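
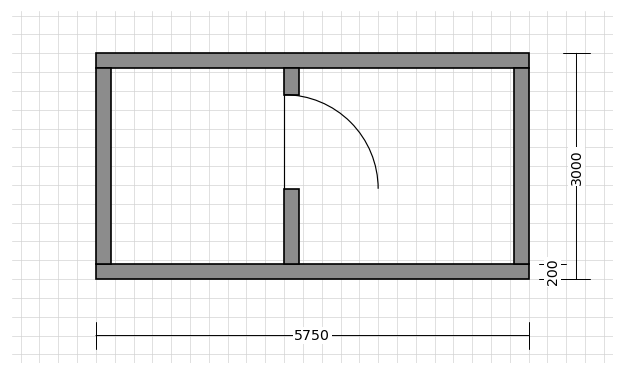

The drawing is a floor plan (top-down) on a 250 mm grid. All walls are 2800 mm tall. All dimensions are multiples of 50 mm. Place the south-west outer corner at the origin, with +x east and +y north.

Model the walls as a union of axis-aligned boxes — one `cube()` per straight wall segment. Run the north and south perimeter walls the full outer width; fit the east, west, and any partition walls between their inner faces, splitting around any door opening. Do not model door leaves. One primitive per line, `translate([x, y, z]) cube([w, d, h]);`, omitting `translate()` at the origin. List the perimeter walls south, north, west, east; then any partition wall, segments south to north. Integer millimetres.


cube([5750, 200, 2800]);
translate([0, 2800, 0]) cube([5750, 200, 2800]);
translate([0, 200, 0]) cube([200, 2600, 2800]);
translate([5550, 200, 0]) cube([200, 2600, 2800]);
translate([2500, 200, 0]) cube([200, 1000, 2800]);
translate([2500, 2450, 0]) cube([200, 350, 2800]);


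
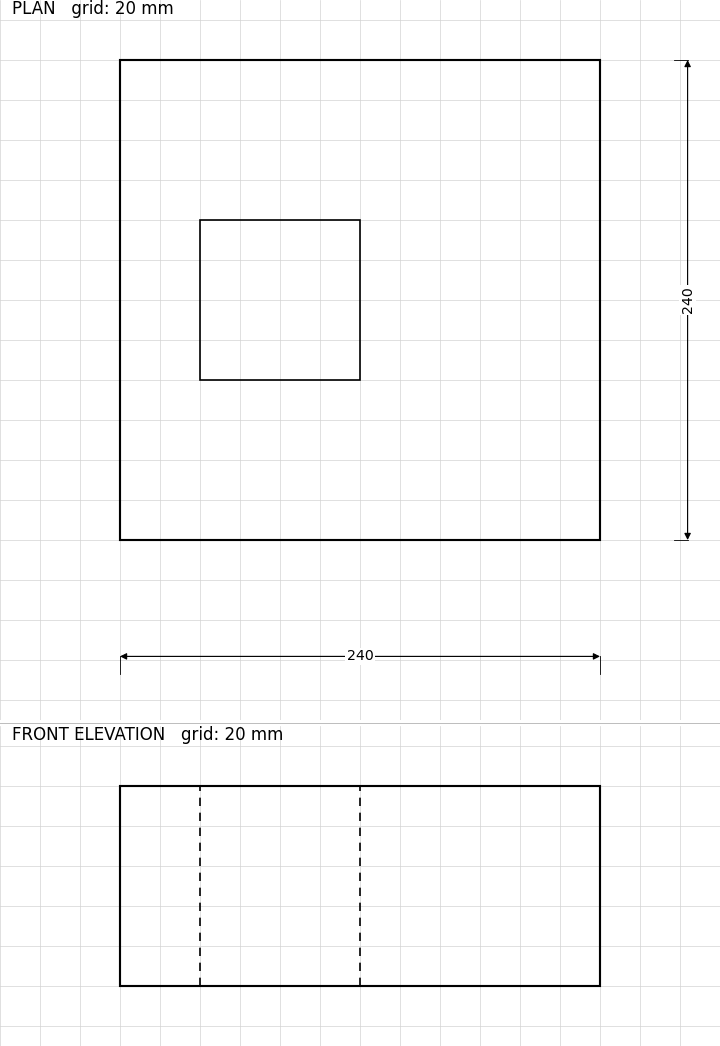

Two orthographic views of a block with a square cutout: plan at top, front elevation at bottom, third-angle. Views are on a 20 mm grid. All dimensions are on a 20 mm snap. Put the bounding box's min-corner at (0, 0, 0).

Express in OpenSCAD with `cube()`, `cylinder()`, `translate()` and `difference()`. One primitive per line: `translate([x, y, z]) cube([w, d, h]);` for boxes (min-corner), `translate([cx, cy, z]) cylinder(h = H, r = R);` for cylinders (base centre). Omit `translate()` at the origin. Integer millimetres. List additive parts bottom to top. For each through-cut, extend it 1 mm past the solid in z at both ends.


difference() {
  cube([240, 240, 100]);
  translate([40, 80, -1]) cube([80, 80, 102]);
}


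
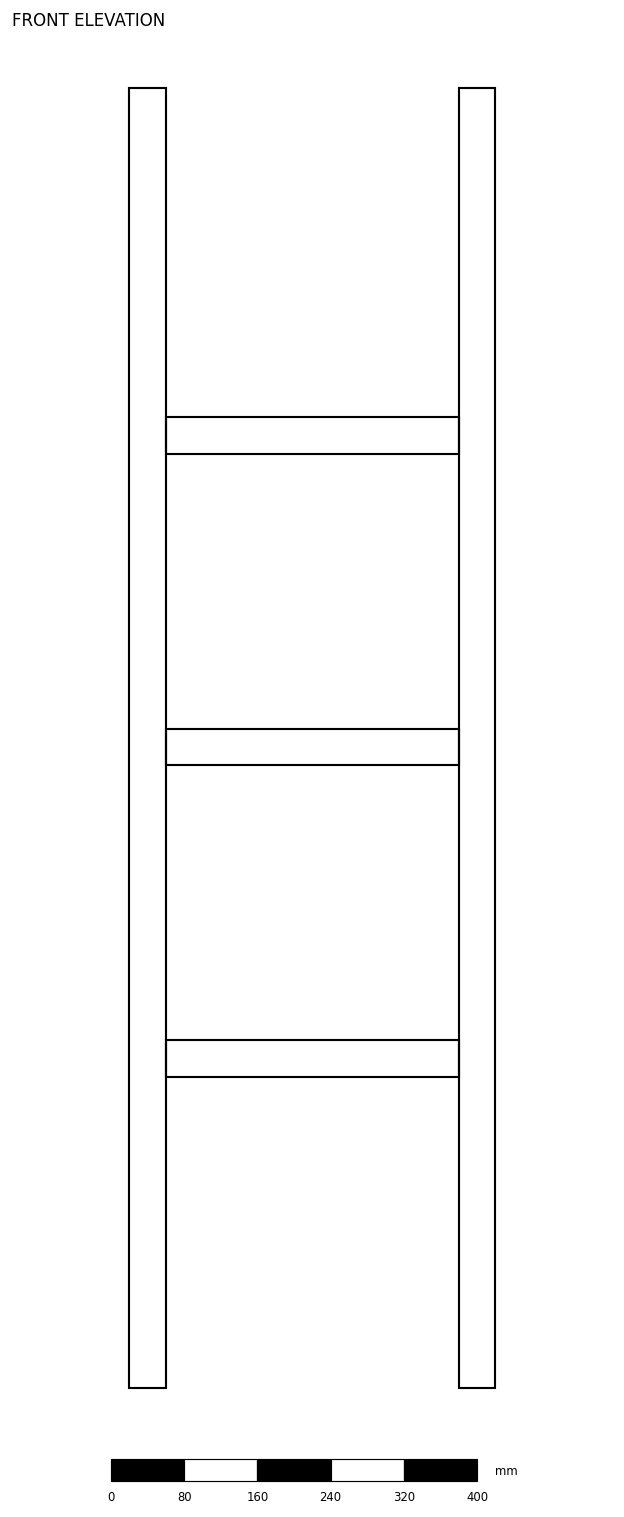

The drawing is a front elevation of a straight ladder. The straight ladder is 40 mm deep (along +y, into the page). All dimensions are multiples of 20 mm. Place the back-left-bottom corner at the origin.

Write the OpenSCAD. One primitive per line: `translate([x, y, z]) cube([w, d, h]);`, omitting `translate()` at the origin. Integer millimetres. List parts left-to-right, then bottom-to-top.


cube([40, 40, 1420]);
translate([40, 0, 340]) cube([320, 40, 40]);
translate([40, 0, 680]) cube([320, 40, 40]);
translate([40, 0, 1020]) cube([320, 40, 40]);
translate([360, 0, 0]) cube([40, 40, 1420]);


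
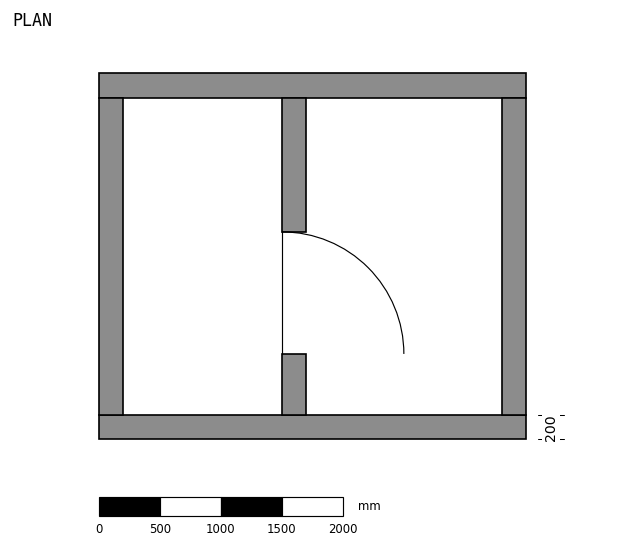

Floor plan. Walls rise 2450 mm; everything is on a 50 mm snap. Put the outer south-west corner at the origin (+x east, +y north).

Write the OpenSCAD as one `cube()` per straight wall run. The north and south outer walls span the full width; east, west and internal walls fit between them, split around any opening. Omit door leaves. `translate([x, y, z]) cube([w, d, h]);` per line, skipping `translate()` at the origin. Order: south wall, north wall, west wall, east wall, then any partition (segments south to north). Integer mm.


cube([3500, 200, 2450]);
translate([0, 2800, 0]) cube([3500, 200, 2450]);
translate([0, 200, 0]) cube([200, 2600, 2450]);
translate([3300, 200, 0]) cube([200, 2600, 2450]);
translate([1500, 200, 0]) cube([200, 500, 2450]);
translate([1500, 1700, 0]) cube([200, 1100, 2450]);


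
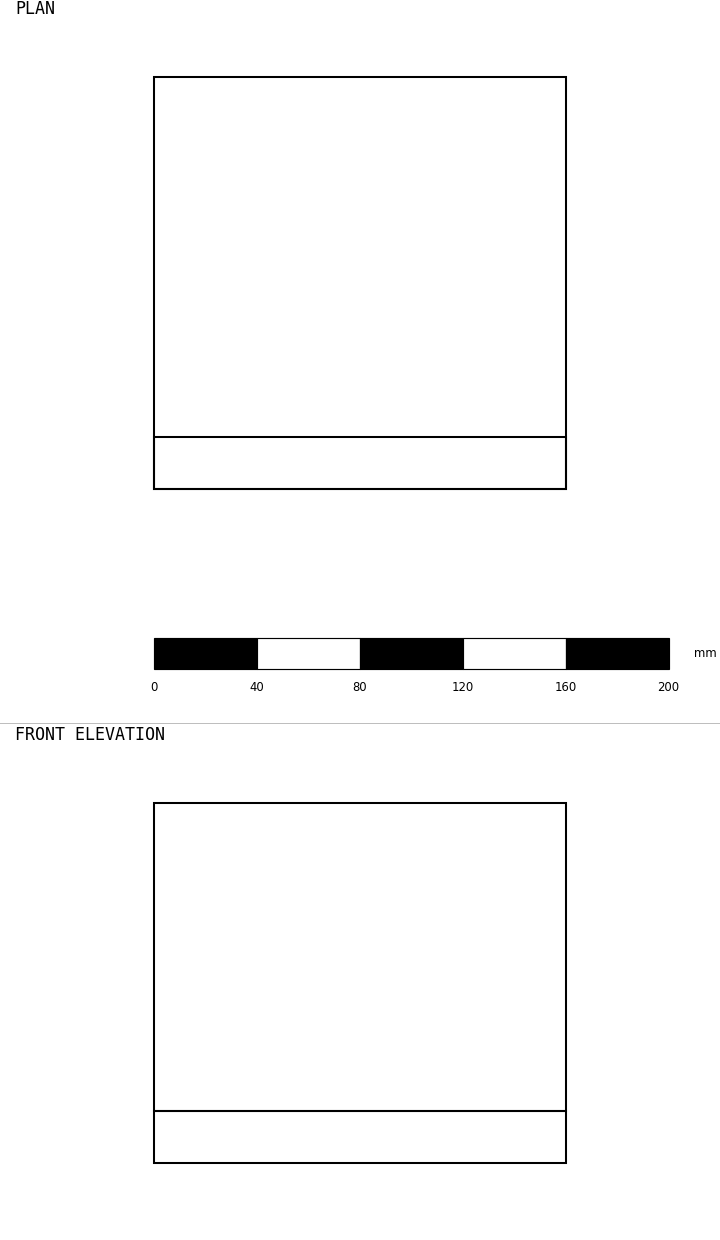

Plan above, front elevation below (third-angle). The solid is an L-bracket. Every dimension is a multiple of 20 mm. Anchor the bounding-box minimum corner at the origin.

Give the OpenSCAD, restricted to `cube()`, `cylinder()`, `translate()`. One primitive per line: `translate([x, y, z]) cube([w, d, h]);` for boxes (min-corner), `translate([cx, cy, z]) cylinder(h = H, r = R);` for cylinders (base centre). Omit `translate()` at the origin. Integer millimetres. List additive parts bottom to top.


cube([160, 160, 20]);
translate([0, 0, 20]) cube([160, 20, 120]);


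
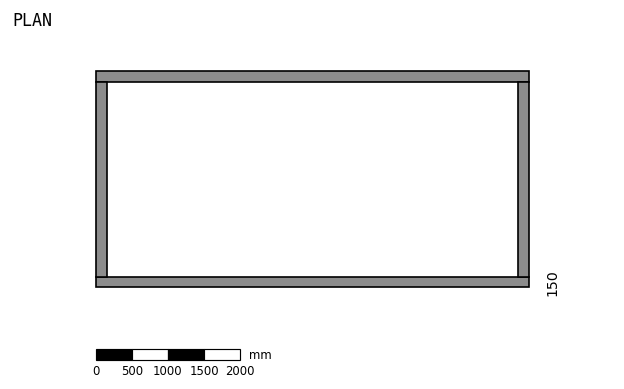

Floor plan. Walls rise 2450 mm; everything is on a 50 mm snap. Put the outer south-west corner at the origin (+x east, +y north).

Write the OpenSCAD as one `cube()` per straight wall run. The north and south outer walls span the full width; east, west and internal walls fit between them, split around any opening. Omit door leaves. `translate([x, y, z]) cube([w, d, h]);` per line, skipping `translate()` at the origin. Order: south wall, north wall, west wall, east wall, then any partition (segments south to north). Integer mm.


cube([6000, 150, 2450]);
translate([0, 2850, 0]) cube([6000, 150, 2450]);
translate([0, 150, 0]) cube([150, 2700, 2450]);
translate([5850, 150, 0]) cube([150, 2700, 2450]);


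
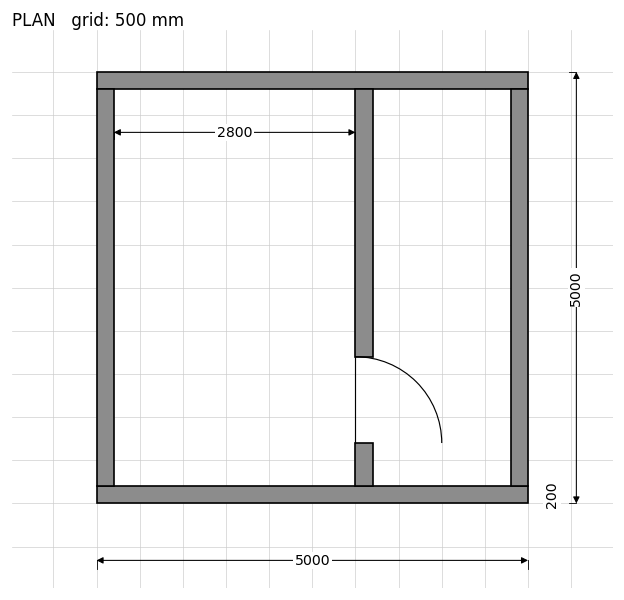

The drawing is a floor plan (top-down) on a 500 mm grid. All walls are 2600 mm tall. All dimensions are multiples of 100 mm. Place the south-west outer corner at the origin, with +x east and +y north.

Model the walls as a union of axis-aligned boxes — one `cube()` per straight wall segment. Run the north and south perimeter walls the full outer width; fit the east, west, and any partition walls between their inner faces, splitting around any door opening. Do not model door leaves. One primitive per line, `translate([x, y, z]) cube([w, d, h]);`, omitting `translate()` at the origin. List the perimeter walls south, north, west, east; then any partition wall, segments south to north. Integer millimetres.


cube([5000, 200, 2600]);
translate([0, 4800, 0]) cube([5000, 200, 2600]);
translate([0, 200, 0]) cube([200, 4600, 2600]);
translate([4800, 200, 0]) cube([200, 4600, 2600]);
translate([3000, 200, 0]) cube([200, 500, 2600]);
translate([3000, 1700, 0]) cube([200, 3100, 2600]);


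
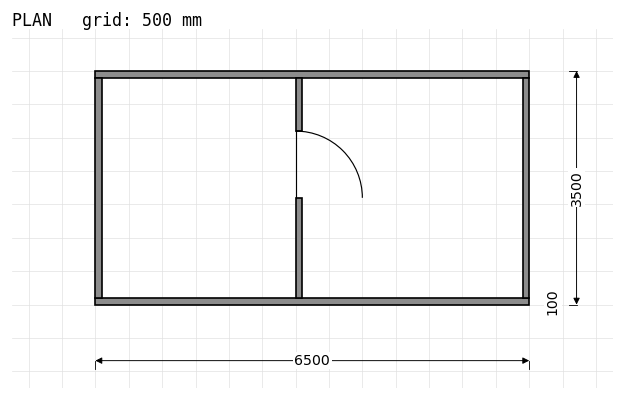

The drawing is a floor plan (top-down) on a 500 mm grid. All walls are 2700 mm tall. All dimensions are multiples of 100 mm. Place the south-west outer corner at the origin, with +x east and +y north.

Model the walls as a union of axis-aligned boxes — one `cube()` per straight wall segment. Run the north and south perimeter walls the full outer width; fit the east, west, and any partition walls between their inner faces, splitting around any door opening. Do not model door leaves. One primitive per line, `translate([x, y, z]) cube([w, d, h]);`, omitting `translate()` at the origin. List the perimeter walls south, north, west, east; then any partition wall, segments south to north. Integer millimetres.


cube([6500, 100, 2700]);
translate([0, 3400, 0]) cube([6500, 100, 2700]);
translate([0, 100, 0]) cube([100, 3300, 2700]);
translate([6400, 100, 0]) cube([100, 3300, 2700]);
translate([3000, 100, 0]) cube([100, 1500, 2700]);
translate([3000, 2600, 0]) cube([100, 800, 2700]);


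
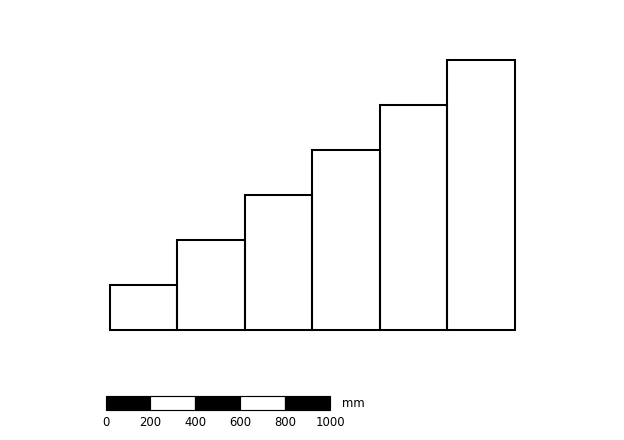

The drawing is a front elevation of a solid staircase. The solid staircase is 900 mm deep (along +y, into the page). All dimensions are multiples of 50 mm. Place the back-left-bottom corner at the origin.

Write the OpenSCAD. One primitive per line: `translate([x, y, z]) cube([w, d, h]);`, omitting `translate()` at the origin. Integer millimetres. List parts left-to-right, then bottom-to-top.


cube([300, 900, 200]);
translate([300, 0, 0]) cube([300, 900, 400]);
translate([600, 0, 0]) cube([300, 900, 600]);
translate([900, 0, 0]) cube([300, 900, 800]);
translate([1200, 0, 0]) cube([300, 900, 1000]);
translate([1500, 0, 0]) cube([300, 900, 1200]);


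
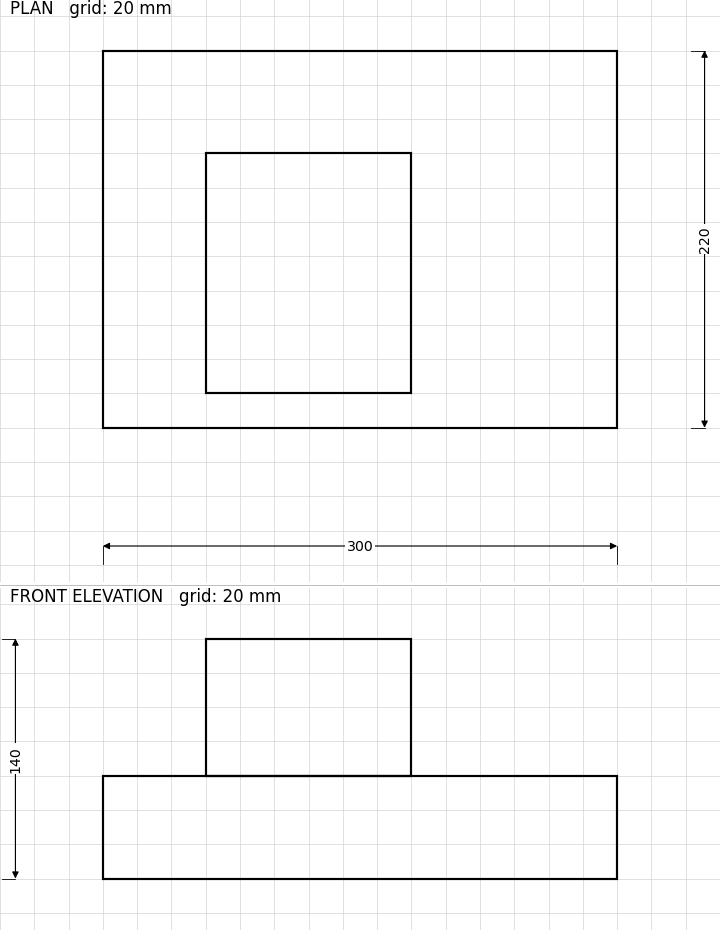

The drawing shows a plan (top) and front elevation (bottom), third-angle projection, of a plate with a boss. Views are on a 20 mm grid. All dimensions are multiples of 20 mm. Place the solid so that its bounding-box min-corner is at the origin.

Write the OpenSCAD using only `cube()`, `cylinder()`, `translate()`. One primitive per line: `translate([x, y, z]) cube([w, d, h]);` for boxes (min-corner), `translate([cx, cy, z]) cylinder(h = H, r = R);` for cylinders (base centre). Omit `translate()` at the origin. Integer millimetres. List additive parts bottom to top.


cube([300, 220, 60]);
translate([60, 20, 60]) cube([120, 140, 80]);


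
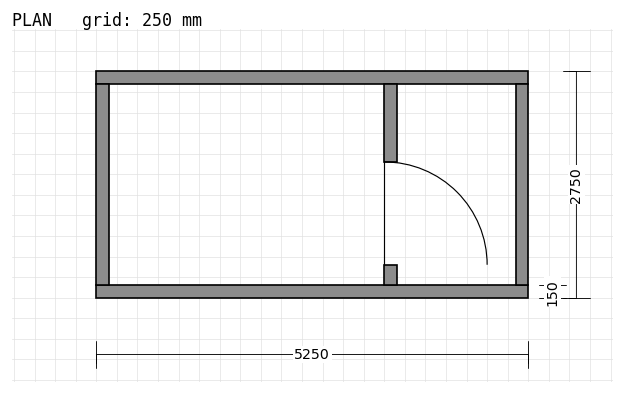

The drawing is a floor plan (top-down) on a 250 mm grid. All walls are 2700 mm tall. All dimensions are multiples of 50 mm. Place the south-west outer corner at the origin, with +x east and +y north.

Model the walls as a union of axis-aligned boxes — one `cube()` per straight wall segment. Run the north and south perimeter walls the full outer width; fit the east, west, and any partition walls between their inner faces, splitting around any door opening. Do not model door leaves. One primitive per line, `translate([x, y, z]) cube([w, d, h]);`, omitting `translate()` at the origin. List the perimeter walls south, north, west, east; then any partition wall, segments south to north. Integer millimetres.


cube([5250, 150, 2700]);
translate([0, 2600, 0]) cube([5250, 150, 2700]);
translate([0, 150, 0]) cube([150, 2450, 2700]);
translate([5100, 150, 0]) cube([150, 2450, 2700]);
translate([3500, 150, 0]) cube([150, 250, 2700]);
translate([3500, 1650, 0]) cube([150, 950, 2700]);


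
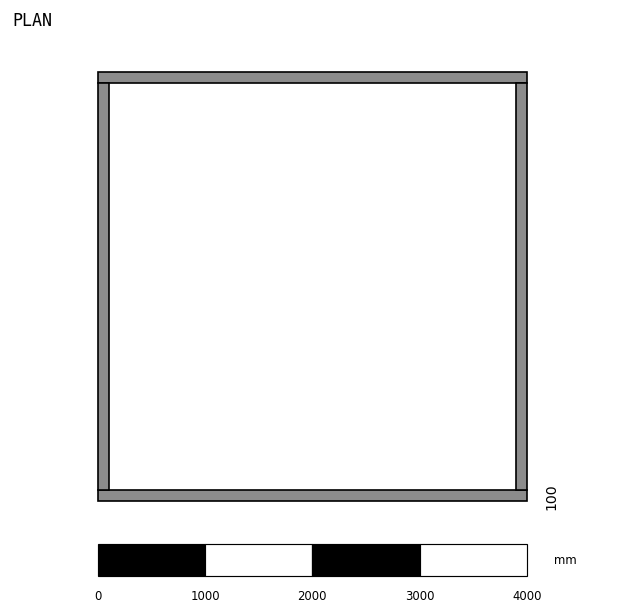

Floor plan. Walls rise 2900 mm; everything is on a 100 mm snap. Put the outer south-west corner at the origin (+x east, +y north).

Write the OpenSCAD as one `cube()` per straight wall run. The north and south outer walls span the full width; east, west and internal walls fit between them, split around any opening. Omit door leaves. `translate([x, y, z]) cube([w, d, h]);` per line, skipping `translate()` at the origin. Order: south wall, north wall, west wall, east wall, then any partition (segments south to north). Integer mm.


cube([4000, 100, 2900]);
translate([0, 3900, 0]) cube([4000, 100, 2900]);
translate([0, 100, 0]) cube([100, 3800, 2900]);
translate([3900, 100, 0]) cube([100, 3800, 2900]);


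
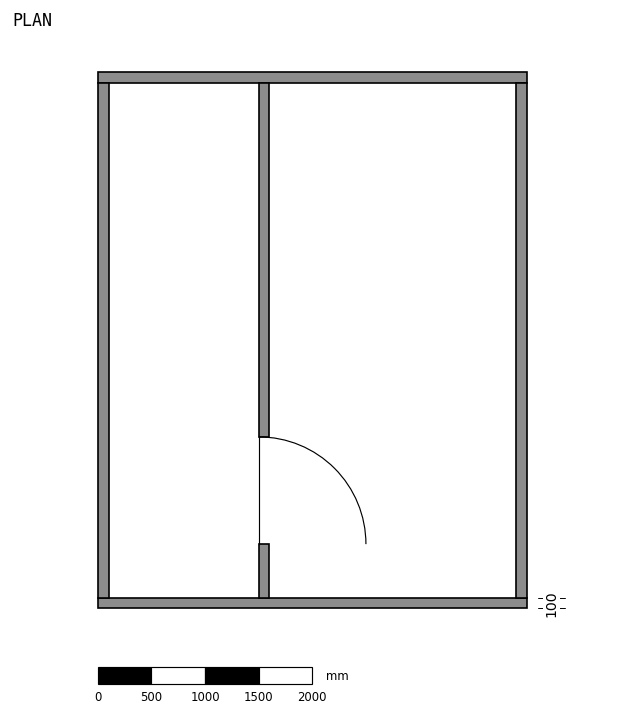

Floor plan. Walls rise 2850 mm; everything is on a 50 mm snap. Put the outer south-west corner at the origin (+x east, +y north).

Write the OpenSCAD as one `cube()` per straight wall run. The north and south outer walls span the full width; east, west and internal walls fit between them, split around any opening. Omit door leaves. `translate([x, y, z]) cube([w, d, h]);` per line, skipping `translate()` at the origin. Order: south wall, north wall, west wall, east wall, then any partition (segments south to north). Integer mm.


cube([4000, 100, 2850]);
translate([0, 4900, 0]) cube([4000, 100, 2850]);
translate([0, 100, 0]) cube([100, 4800, 2850]);
translate([3900, 100, 0]) cube([100, 4800, 2850]);
translate([1500, 100, 0]) cube([100, 500, 2850]);
translate([1500, 1600, 0]) cube([100, 3300, 2850]);


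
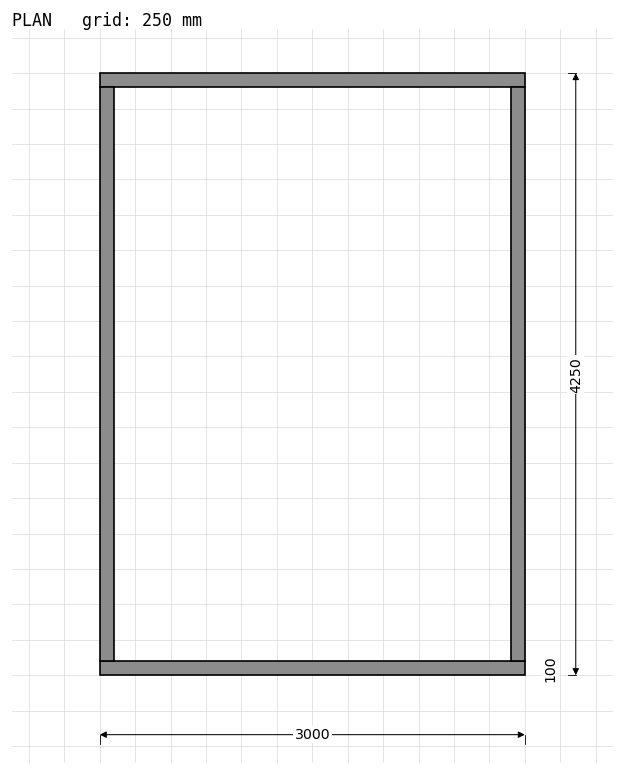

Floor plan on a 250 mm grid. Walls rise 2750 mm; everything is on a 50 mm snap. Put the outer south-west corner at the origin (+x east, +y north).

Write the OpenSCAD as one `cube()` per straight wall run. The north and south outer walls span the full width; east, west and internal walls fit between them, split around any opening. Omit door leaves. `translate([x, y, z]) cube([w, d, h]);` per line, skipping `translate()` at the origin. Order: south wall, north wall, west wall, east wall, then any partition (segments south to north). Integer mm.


cube([3000, 100, 2750]);
translate([0, 4150, 0]) cube([3000, 100, 2750]);
translate([0, 100, 0]) cube([100, 4050, 2750]);
translate([2900, 100, 0]) cube([100, 4050, 2750]);


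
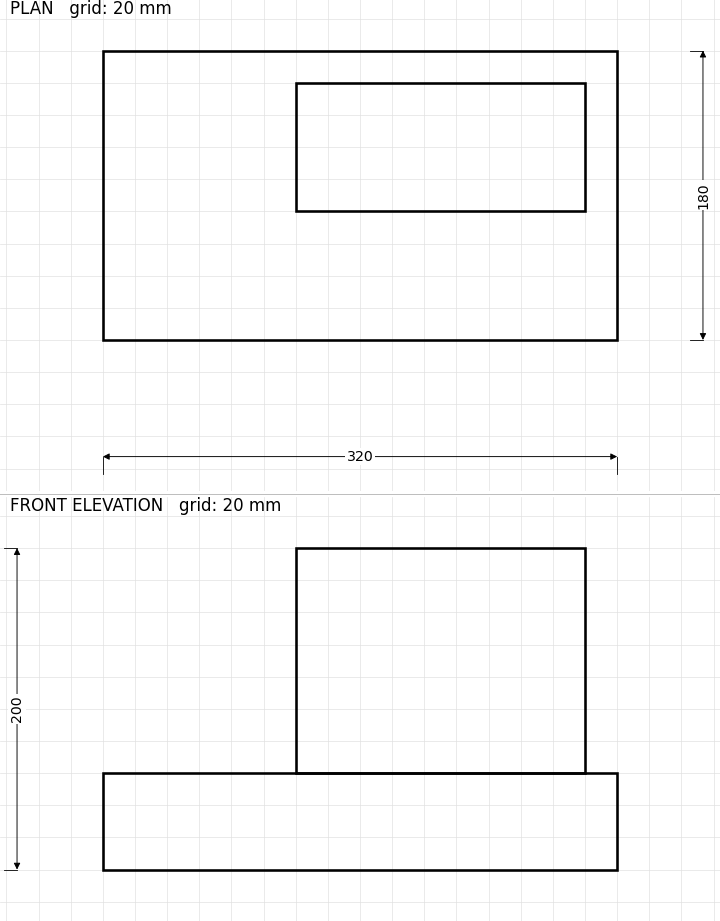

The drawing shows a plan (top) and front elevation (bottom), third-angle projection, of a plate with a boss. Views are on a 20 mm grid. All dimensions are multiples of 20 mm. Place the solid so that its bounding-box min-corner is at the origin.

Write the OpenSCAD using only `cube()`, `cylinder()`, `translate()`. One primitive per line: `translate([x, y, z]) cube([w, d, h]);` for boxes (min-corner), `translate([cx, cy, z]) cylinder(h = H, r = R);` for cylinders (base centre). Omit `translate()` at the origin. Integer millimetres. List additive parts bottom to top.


cube([320, 180, 60]);
translate([120, 80, 60]) cube([180, 80, 140]);


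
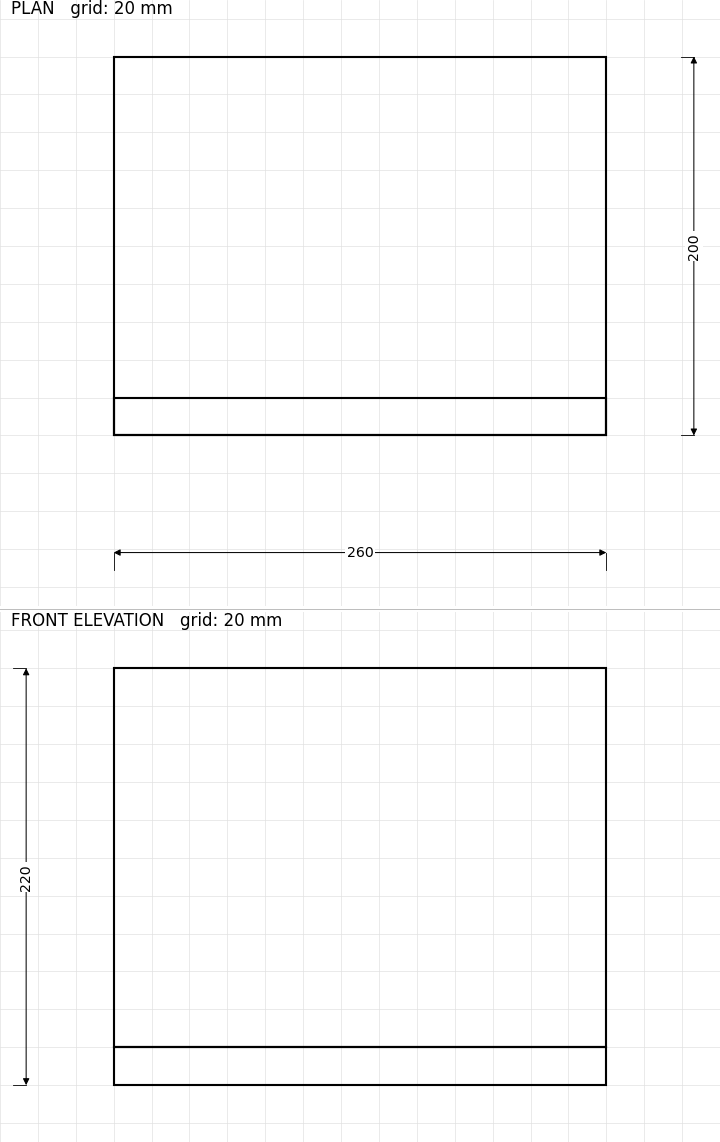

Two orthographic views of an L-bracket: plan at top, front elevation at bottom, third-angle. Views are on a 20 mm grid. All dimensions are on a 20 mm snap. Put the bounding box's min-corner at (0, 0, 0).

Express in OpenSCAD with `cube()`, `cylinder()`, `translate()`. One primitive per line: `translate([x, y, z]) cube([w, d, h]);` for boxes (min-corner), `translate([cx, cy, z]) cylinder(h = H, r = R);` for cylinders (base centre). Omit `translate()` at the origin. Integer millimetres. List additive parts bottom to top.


cube([260, 200, 20]);
translate([0, 0, 20]) cube([260, 20, 200]);


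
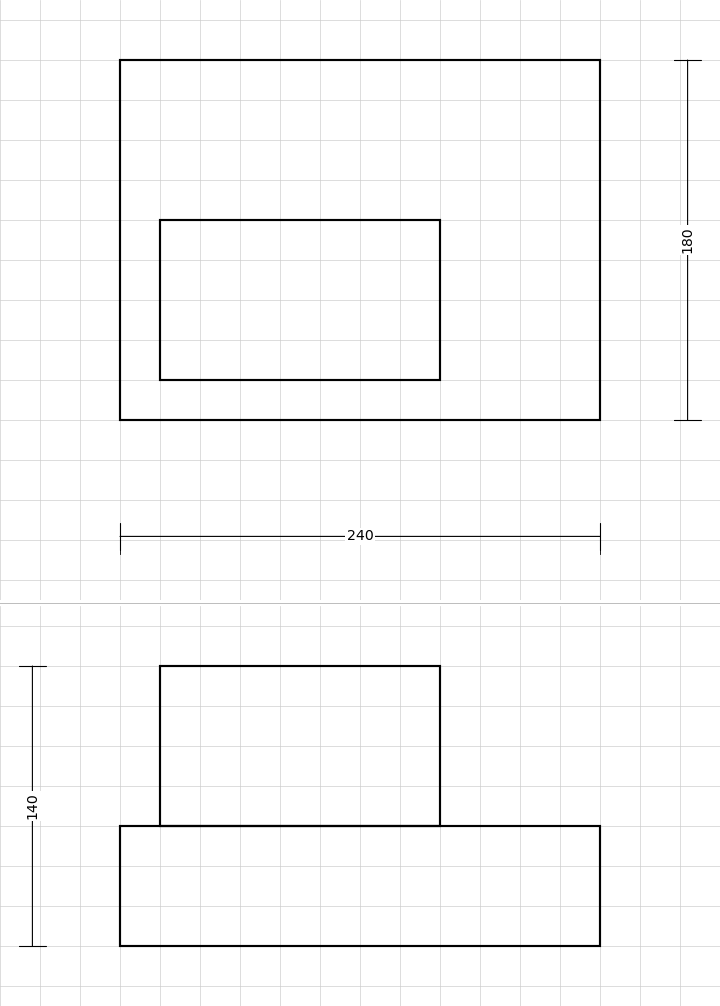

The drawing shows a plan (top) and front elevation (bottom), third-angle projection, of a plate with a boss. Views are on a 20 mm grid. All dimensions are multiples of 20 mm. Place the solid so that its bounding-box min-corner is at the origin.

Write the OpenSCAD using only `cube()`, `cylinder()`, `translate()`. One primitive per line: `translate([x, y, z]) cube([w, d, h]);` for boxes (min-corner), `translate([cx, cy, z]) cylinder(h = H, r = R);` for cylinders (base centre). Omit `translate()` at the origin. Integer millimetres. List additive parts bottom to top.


cube([240, 180, 60]);
translate([20, 20, 60]) cube([140, 80, 80]);


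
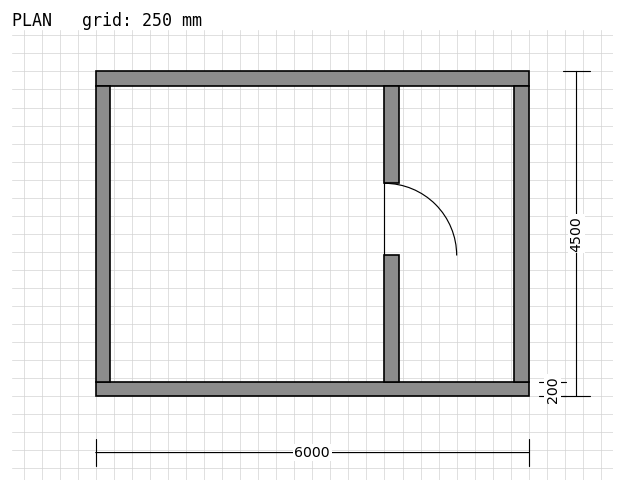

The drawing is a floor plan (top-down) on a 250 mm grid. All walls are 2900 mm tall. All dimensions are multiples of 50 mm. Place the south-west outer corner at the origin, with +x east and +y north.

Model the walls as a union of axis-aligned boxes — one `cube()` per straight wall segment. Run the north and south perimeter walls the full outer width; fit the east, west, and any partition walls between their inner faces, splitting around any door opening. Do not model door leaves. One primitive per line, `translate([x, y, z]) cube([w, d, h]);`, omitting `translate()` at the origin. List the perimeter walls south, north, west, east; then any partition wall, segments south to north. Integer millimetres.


cube([6000, 200, 2900]);
translate([0, 4300, 0]) cube([6000, 200, 2900]);
translate([0, 200, 0]) cube([200, 4100, 2900]);
translate([5800, 200, 0]) cube([200, 4100, 2900]);
translate([4000, 200, 0]) cube([200, 1750, 2900]);
translate([4000, 2950, 0]) cube([200, 1350, 2900]);


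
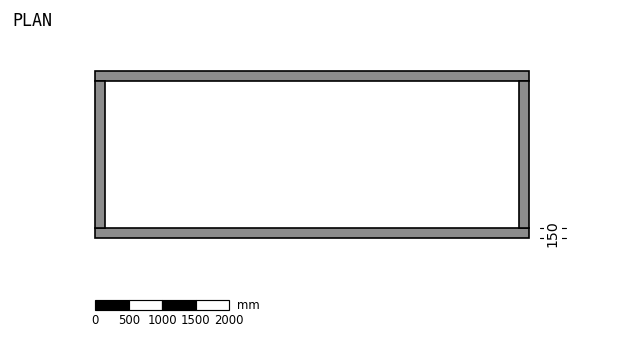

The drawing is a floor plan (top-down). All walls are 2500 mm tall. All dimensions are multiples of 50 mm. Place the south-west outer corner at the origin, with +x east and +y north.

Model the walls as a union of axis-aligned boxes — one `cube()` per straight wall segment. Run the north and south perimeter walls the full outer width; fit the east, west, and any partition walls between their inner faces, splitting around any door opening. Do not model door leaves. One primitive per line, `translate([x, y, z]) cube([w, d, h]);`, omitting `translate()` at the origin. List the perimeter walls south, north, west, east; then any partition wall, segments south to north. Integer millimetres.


cube([6500, 150, 2500]);
translate([0, 2350, 0]) cube([6500, 150, 2500]);
translate([0, 150, 0]) cube([150, 2200, 2500]);
translate([6350, 150, 0]) cube([150, 2200, 2500]);


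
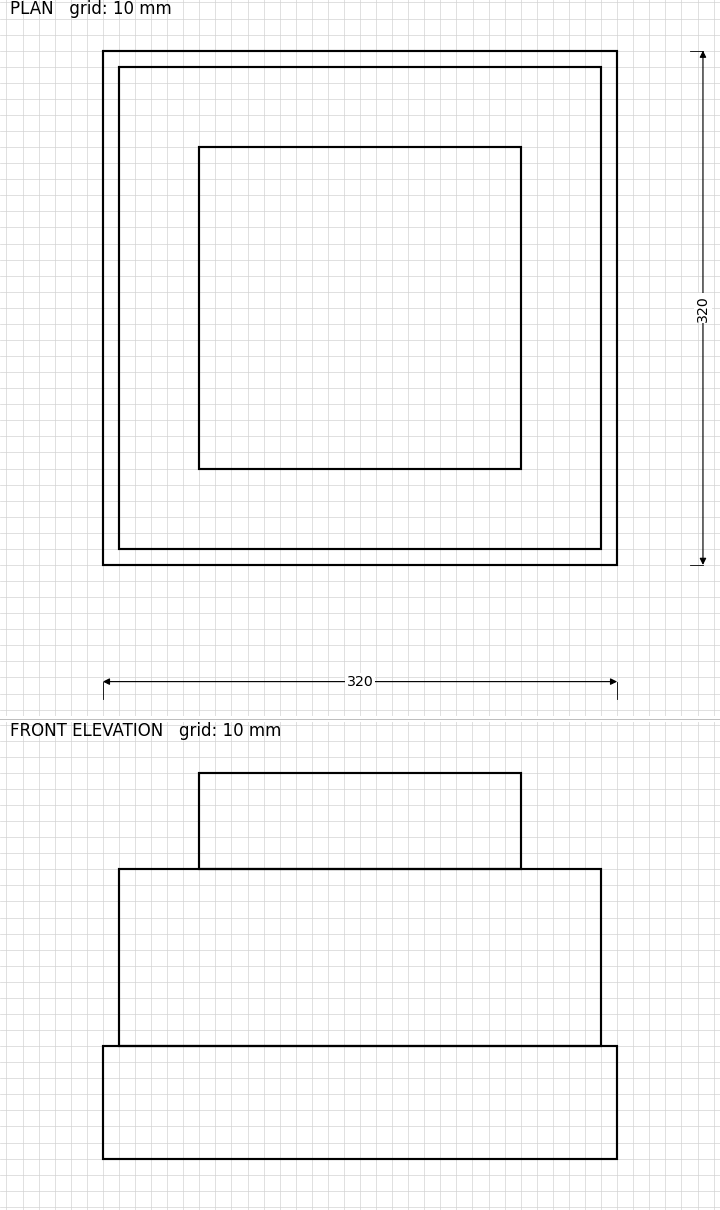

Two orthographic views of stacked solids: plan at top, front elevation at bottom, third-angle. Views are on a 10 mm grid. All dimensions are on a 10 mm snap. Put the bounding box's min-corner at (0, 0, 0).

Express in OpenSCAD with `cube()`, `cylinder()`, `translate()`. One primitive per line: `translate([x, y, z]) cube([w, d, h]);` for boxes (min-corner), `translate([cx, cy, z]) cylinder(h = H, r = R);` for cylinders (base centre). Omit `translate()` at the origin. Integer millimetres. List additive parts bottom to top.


cube([320, 320, 70]);
translate([10, 10, 70]) cube([300, 300, 110]);
translate([60, 60, 180]) cube([200, 200, 60]);


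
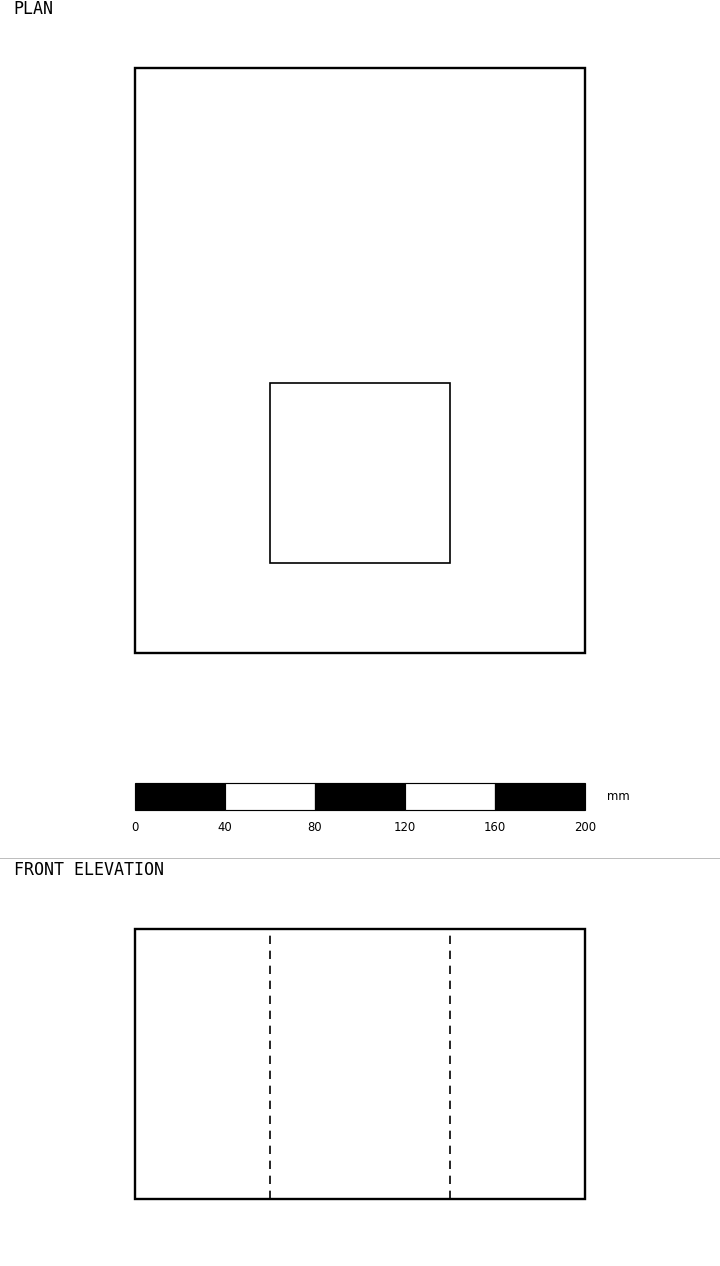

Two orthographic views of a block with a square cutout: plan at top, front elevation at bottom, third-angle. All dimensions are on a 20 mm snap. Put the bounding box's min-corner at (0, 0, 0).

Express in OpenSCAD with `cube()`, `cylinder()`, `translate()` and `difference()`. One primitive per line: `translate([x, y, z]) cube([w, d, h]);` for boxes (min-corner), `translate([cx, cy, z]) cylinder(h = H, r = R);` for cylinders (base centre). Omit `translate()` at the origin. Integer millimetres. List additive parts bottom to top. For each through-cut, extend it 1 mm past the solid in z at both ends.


difference() {
  cube([200, 260, 120]);
  translate([60, 40, -1]) cube([80, 80, 122]);
}


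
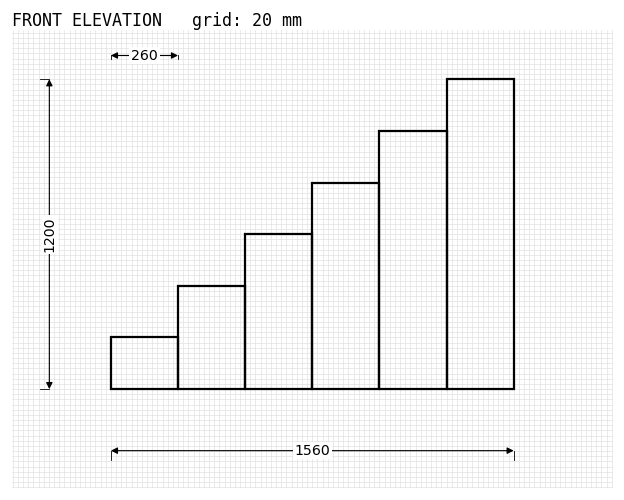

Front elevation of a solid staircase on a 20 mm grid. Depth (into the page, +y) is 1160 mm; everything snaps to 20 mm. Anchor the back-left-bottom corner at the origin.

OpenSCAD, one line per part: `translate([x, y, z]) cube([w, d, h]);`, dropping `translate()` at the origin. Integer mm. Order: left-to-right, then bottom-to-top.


cube([260, 1160, 200]);
translate([260, 0, 0]) cube([260, 1160, 400]);
translate([520, 0, 0]) cube([260, 1160, 600]);
translate([780, 0, 0]) cube([260, 1160, 800]);
translate([1040, 0, 0]) cube([260, 1160, 1000]);
translate([1300, 0, 0]) cube([260, 1160, 1200]);


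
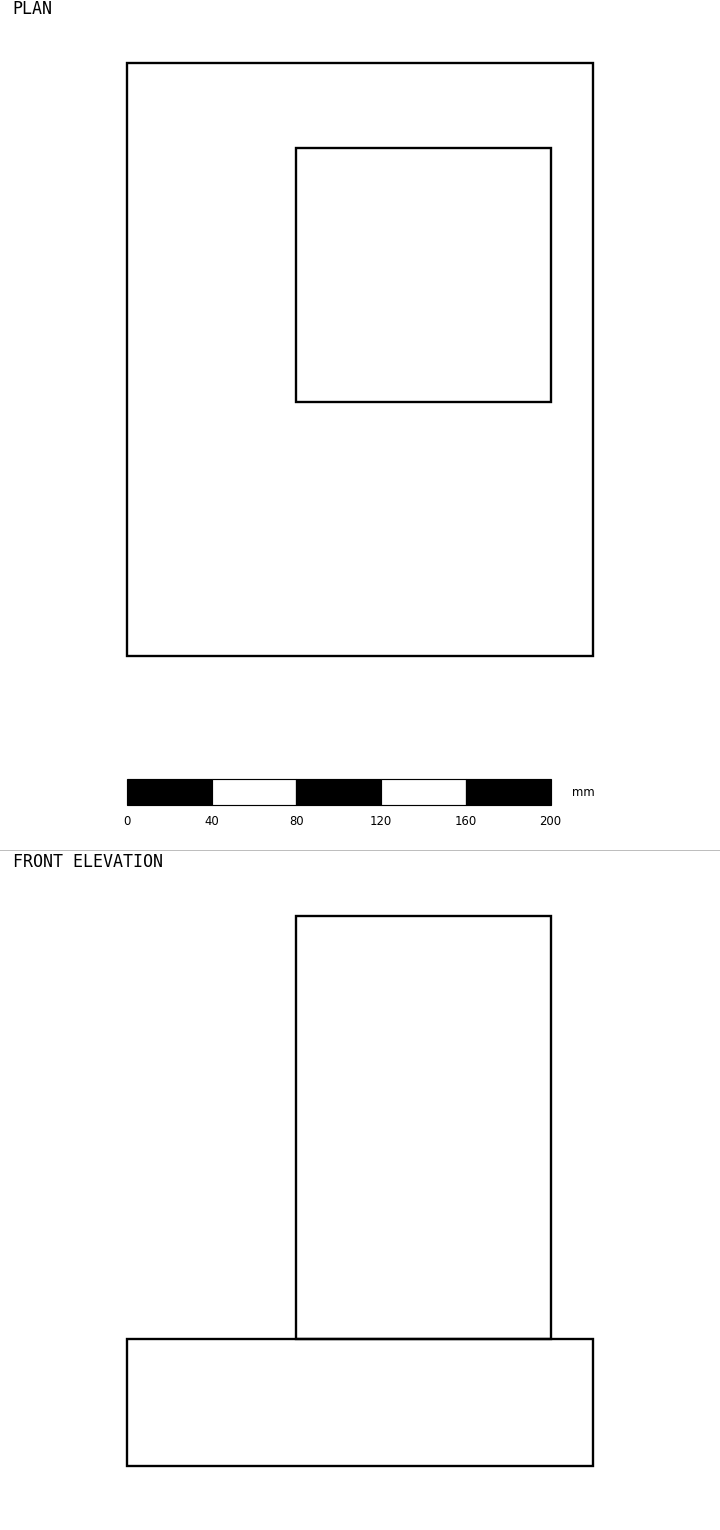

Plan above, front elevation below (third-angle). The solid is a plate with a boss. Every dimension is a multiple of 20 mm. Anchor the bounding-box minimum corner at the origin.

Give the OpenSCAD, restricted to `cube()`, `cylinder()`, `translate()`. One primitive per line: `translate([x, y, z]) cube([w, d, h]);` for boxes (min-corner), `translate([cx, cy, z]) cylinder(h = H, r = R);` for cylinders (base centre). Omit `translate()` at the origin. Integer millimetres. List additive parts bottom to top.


cube([220, 280, 60]);
translate([80, 120, 60]) cube([120, 120, 200]);


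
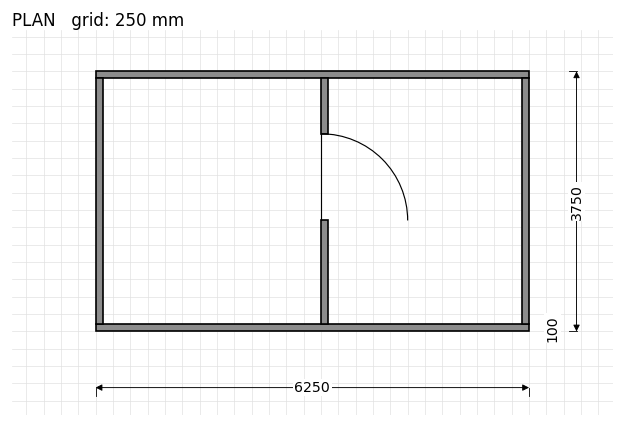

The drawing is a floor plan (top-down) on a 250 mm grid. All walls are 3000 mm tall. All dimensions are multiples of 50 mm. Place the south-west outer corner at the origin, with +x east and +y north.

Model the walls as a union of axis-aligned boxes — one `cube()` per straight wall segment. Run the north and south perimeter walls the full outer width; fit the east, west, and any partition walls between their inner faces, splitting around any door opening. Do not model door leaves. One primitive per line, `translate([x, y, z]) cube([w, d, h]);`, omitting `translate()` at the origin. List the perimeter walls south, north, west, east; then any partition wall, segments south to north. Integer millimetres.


cube([6250, 100, 3000]);
translate([0, 3650, 0]) cube([6250, 100, 3000]);
translate([0, 100, 0]) cube([100, 3550, 3000]);
translate([6150, 100, 0]) cube([100, 3550, 3000]);
translate([3250, 100, 0]) cube([100, 1500, 3000]);
translate([3250, 2850, 0]) cube([100, 800, 3000]);


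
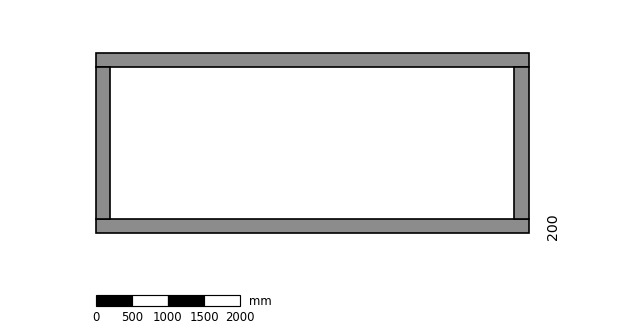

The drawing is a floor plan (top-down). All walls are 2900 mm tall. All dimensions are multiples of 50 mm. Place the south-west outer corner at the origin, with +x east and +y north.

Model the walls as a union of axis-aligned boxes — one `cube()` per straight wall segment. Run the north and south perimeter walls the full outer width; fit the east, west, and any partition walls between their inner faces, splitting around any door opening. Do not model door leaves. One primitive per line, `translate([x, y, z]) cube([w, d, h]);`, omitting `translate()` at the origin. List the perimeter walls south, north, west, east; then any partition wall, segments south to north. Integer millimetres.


cube([6000, 200, 2900]);
translate([0, 2300, 0]) cube([6000, 200, 2900]);
translate([0, 200, 0]) cube([200, 2100, 2900]);
translate([5800, 200, 0]) cube([200, 2100, 2900]);


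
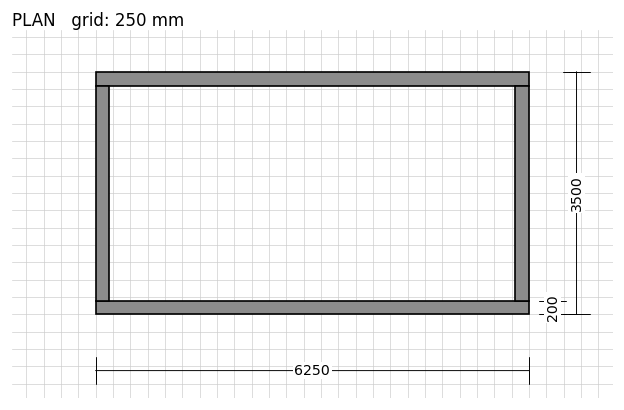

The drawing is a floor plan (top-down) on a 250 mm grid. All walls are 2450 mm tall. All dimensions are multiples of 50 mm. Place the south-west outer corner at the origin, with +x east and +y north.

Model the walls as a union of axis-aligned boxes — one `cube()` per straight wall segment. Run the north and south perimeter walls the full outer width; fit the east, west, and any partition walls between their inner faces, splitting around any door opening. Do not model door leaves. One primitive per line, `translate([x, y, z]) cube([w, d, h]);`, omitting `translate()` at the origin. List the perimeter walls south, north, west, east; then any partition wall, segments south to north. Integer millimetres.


cube([6250, 200, 2450]);
translate([0, 3300, 0]) cube([6250, 200, 2450]);
translate([0, 200, 0]) cube([200, 3100, 2450]);
translate([6050, 200, 0]) cube([200, 3100, 2450]);


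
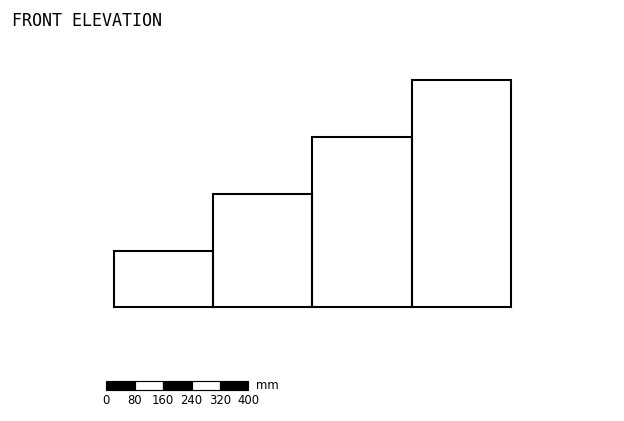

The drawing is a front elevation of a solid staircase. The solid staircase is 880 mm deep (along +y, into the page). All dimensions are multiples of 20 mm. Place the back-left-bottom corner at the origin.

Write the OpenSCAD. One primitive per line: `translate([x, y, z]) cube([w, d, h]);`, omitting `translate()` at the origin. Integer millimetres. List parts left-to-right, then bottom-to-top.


cube([280, 880, 160]);
translate([280, 0, 0]) cube([280, 880, 320]);
translate([560, 0, 0]) cube([280, 880, 480]);
translate([840, 0, 0]) cube([280, 880, 640]);


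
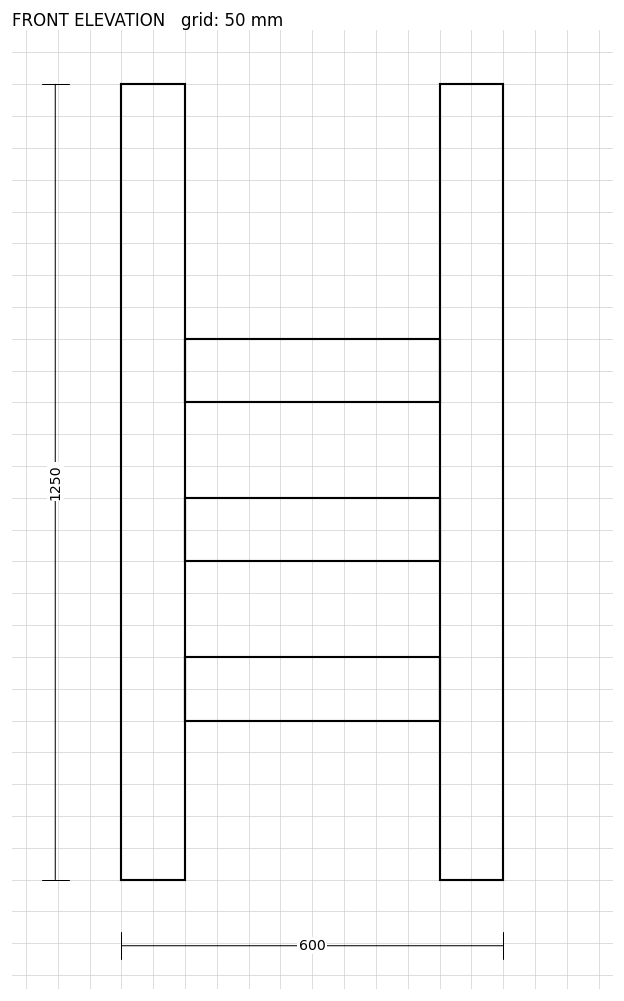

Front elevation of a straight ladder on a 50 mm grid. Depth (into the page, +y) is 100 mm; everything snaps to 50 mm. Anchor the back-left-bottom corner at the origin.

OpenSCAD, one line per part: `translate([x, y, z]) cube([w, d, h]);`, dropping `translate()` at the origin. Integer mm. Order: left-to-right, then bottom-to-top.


cube([100, 100, 1250]);
translate([100, 0, 250]) cube([400, 100, 100]);
translate([100, 0, 500]) cube([400, 100, 100]);
translate([100, 0, 750]) cube([400, 100, 100]);
translate([500, 0, 0]) cube([100, 100, 1250]);


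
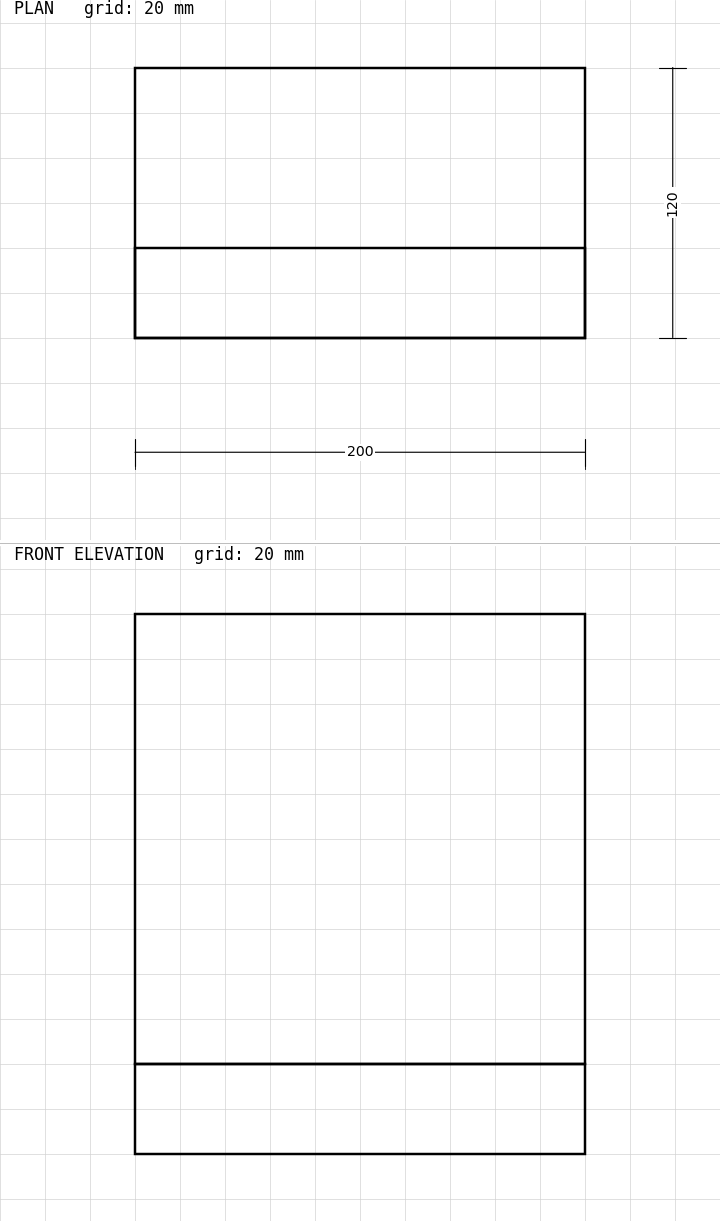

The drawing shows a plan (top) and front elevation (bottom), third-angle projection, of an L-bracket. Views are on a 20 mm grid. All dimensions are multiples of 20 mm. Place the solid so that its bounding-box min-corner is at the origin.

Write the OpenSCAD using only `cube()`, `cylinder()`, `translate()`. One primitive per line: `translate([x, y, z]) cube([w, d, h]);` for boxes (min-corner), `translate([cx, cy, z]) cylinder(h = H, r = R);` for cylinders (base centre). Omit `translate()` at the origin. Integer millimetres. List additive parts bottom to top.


cube([200, 120, 40]);
translate([0, 0, 40]) cube([200, 40, 200]);


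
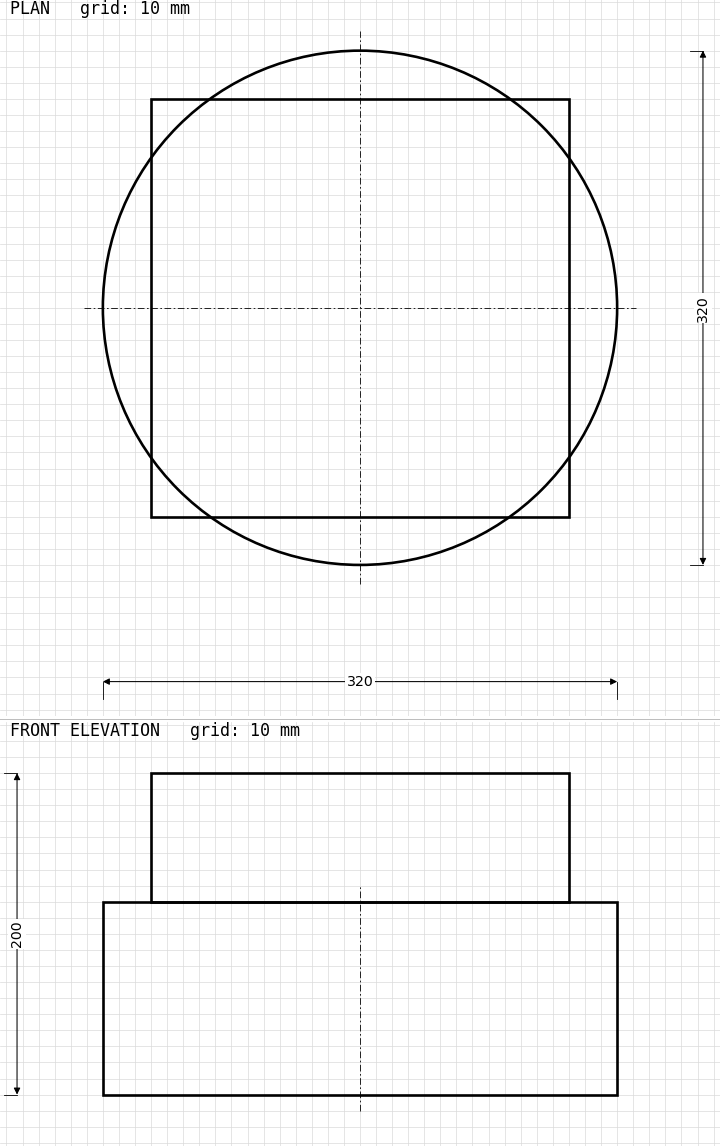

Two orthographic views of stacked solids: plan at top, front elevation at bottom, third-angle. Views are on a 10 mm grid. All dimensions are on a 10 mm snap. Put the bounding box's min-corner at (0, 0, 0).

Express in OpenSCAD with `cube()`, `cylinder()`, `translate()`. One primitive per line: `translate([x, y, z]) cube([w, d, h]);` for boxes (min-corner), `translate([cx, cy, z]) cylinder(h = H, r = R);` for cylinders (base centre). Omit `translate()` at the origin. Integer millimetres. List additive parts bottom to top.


translate([160, 160, 0]) cylinder(h = 120, r = 160);
translate([30, 30, 120]) cube([260, 260, 80]);


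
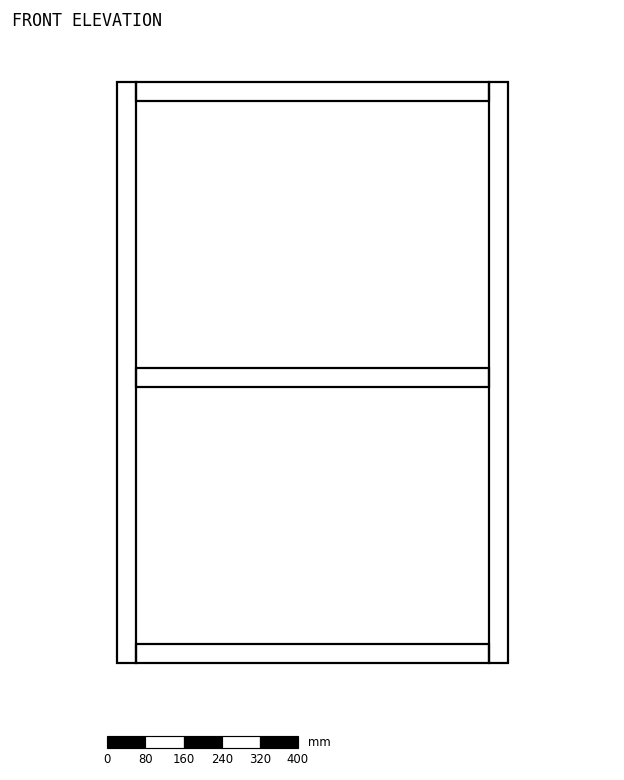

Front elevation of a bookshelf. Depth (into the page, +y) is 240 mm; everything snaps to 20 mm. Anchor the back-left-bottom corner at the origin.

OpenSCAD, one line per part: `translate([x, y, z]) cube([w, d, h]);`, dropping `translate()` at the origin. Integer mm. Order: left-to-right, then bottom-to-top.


cube([40, 240, 1220]);
translate([40, 0, 0]) cube([740, 240, 40]);
translate([40, 0, 580]) cube([740, 240, 40]);
translate([40, 0, 1180]) cube([740, 240, 40]);
translate([780, 0, 0]) cube([40, 240, 1220]);


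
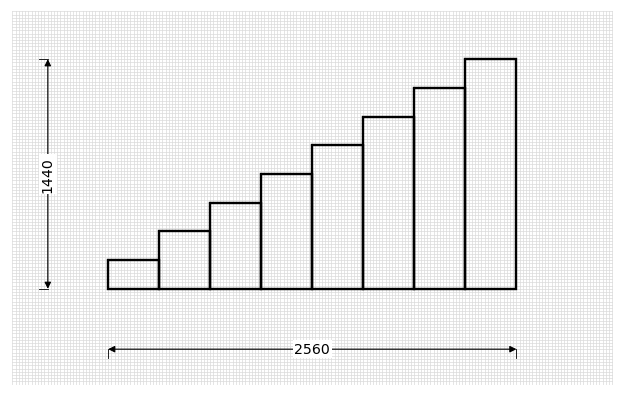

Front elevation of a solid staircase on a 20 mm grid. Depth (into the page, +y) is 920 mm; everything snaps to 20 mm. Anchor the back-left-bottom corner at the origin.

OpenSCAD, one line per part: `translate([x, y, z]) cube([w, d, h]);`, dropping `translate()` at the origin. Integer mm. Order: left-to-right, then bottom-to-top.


cube([320, 920, 180]);
translate([320, 0, 0]) cube([320, 920, 360]);
translate([640, 0, 0]) cube([320, 920, 540]);
translate([960, 0, 0]) cube([320, 920, 720]);
translate([1280, 0, 0]) cube([320, 920, 900]);
translate([1600, 0, 0]) cube([320, 920, 1080]);
translate([1920, 0, 0]) cube([320, 920, 1260]);
translate([2240, 0, 0]) cube([320, 920, 1440]);


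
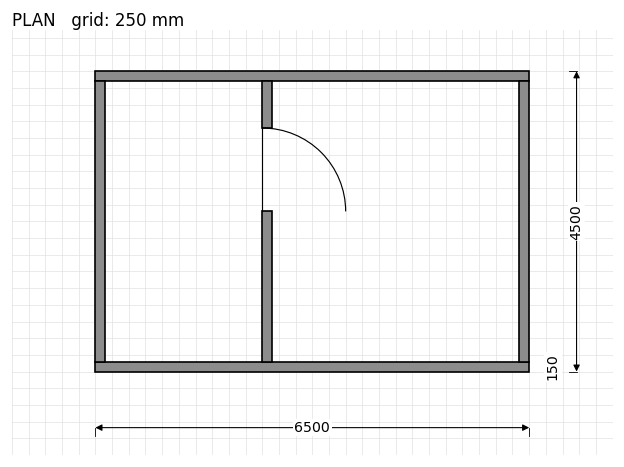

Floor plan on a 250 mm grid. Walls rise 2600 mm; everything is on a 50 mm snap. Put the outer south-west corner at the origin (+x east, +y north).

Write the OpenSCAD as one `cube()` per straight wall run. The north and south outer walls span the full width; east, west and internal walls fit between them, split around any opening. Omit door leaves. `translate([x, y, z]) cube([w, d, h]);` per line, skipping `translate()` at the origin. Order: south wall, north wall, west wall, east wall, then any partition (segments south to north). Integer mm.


cube([6500, 150, 2600]);
translate([0, 4350, 0]) cube([6500, 150, 2600]);
translate([0, 150, 0]) cube([150, 4200, 2600]);
translate([6350, 150, 0]) cube([150, 4200, 2600]);
translate([2500, 150, 0]) cube([150, 2250, 2600]);
translate([2500, 3650, 0]) cube([150, 700, 2600]);


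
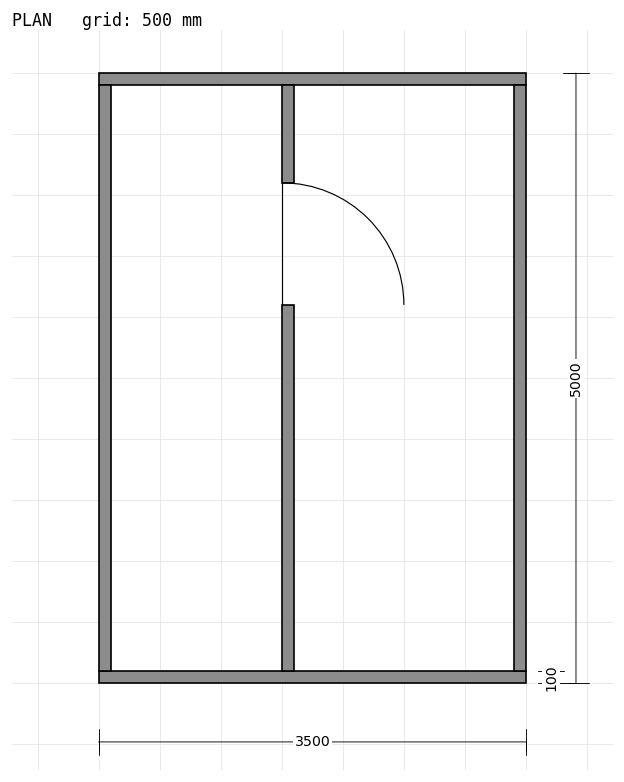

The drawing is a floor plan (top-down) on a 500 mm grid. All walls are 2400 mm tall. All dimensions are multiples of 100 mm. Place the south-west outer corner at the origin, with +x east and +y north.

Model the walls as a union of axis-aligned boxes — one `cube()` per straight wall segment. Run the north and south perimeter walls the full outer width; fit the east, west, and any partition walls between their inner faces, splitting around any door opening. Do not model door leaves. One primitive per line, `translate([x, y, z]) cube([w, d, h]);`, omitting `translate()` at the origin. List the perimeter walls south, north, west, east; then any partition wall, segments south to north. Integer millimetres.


cube([3500, 100, 2400]);
translate([0, 4900, 0]) cube([3500, 100, 2400]);
translate([0, 100, 0]) cube([100, 4800, 2400]);
translate([3400, 100, 0]) cube([100, 4800, 2400]);
translate([1500, 100, 0]) cube([100, 3000, 2400]);
translate([1500, 4100, 0]) cube([100, 800, 2400]);


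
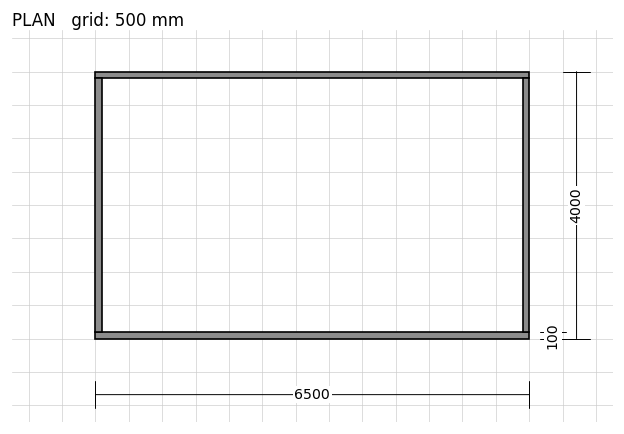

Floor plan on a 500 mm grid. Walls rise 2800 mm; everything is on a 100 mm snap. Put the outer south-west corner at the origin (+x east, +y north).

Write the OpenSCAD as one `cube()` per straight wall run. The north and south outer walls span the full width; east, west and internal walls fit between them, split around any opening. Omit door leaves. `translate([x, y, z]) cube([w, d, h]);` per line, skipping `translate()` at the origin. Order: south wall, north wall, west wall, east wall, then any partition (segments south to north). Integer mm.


cube([6500, 100, 2800]);
translate([0, 3900, 0]) cube([6500, 100, 2800]);
translate([0, 100, 0]) cube([100, 3800, 2800]);
translate([6400, 100, 0]) cube([100, 3800, 2800]);


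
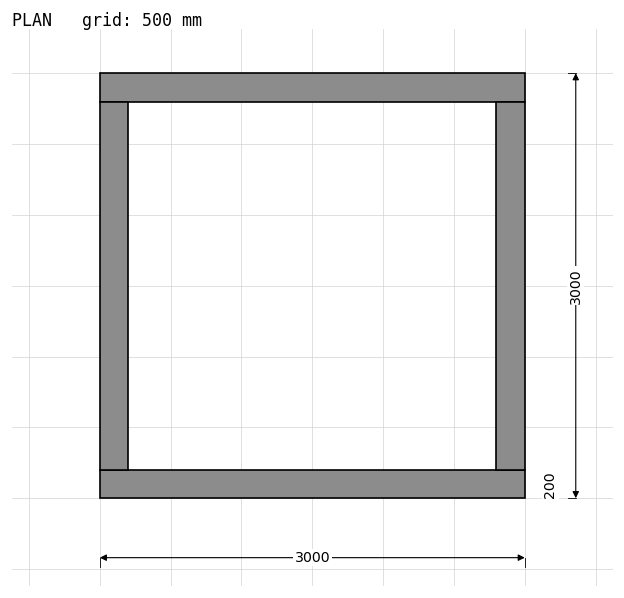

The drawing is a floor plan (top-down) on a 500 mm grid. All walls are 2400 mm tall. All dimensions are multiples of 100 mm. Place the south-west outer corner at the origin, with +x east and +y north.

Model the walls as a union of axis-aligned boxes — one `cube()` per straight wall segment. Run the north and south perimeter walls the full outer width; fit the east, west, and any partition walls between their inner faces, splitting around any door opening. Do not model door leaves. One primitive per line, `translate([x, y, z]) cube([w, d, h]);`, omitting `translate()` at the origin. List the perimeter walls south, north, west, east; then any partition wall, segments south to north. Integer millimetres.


cube([3000, 200, 2400]);
translate([0, 2800, 0]) cube([3000, 200, 2400]);
translate([0, 200, 0]) cube([200, 2600, 2400]);
translate([2800, 200, 0]) cube([200, 2600, 2400]);


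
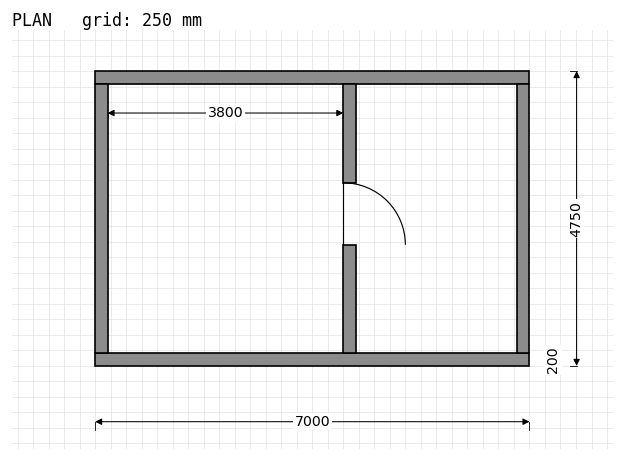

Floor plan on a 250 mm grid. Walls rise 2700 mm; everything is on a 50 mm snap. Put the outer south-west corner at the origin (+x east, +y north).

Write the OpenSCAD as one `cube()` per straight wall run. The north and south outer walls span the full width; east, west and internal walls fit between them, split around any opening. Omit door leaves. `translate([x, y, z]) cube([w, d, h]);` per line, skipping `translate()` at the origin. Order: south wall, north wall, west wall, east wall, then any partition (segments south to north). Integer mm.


cube([7000, 200, 2700]);
translate([0, 4550, 0]) cube([7000, 200, 2700]);
translate([0, 200, 0]) cube([200, 4350, 2700]);
translate([6800, 200, 0]) cube([200, 4350, 2700]);
translate([4000, 200, 0]) cube([200, 1750, 2700]);
translate([4000, 2950, 0]) cube([200, 1600, 2700]);


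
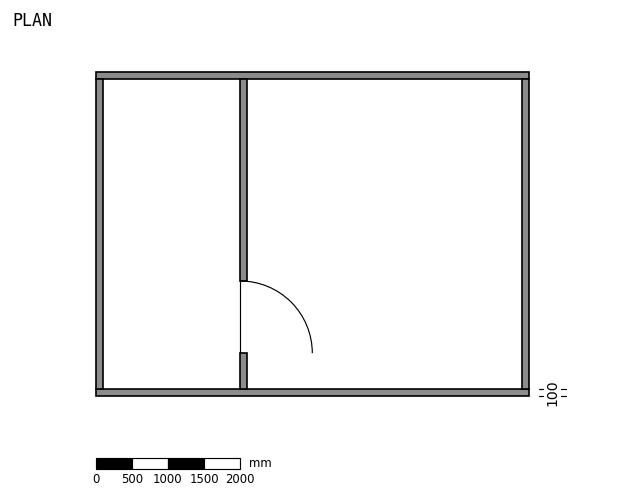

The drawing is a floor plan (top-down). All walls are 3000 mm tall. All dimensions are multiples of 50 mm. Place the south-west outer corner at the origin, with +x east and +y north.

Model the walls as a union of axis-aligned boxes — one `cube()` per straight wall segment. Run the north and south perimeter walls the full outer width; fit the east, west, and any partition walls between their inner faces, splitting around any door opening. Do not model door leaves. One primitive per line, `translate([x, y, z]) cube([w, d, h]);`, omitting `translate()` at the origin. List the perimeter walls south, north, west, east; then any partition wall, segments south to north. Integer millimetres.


cube([6000, 100, 3000]);
translate([0, 4400, 0]) cube([6000, 100, 3000]);
translate([0, 100, 0]) cube([100, 4300, 3000]);
translate([5900, 100, 0]) cube([100, 4300, 3000]);
translate([2000, 100, 0]) cube([100, 500, 3000]);
translate([2000, 1600, 0]) cube([100, 2800, 3000]);


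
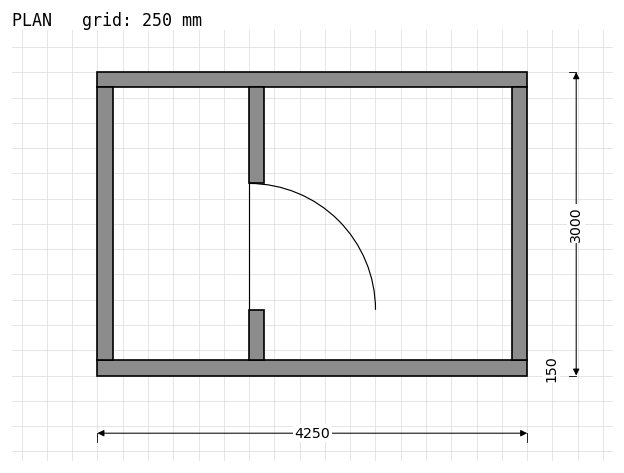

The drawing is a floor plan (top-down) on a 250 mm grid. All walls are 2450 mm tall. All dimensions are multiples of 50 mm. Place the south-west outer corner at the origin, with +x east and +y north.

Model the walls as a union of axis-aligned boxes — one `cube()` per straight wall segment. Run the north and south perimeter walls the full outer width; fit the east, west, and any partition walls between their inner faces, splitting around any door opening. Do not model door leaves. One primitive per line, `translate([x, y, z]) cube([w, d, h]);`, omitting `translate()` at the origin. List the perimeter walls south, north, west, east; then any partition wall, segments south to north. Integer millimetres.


cube([4250, 150, 2450]);
translate([0, 2850, 0]) cube([4250, 150, 2450]);
translate([0, 150, 0]) cube([150, 2700, 2450]);
translate([4100, 150, 0]) cube([150, 2700, 2450]);
translate([1500, 150, 0]) cube([150, 500, 2450]);
translate([1500, 1900, 0]) cube([150, 950, 2450]);


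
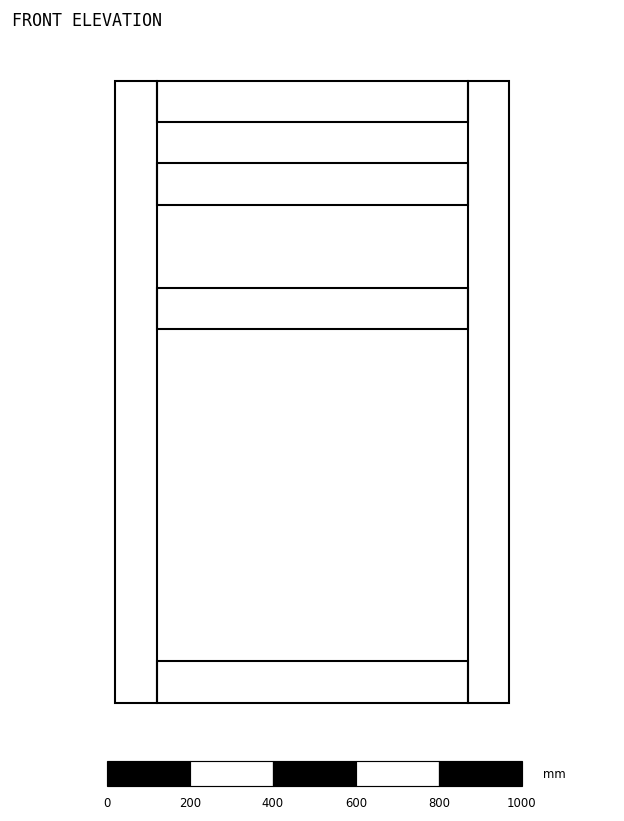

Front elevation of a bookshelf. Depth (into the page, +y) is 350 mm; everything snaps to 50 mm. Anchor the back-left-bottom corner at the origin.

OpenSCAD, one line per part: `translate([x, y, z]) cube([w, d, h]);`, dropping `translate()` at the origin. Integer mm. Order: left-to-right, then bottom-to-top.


cube([100, 350, 1500]);
translate([100, 0, 0]) cube([750, 350, 100]);
translate([100, 0, 900]) cube([750, 350, 100]);
translate([100, 0, 1200]) cube([750, 350, 100]);
translate([100, 0, 1400]) cube([750, 350, 100]);
translate([850, 0, 0]) cube([100, 350, 1500]);


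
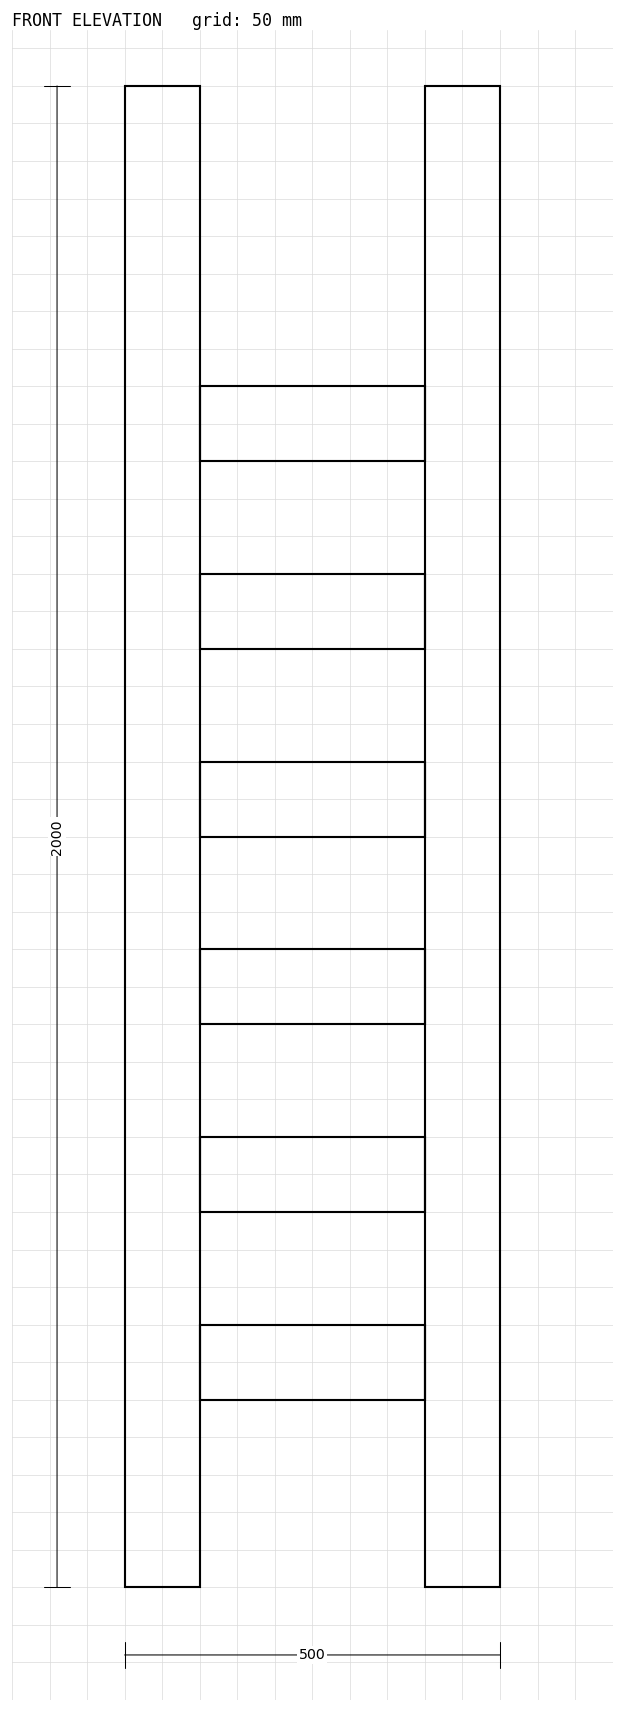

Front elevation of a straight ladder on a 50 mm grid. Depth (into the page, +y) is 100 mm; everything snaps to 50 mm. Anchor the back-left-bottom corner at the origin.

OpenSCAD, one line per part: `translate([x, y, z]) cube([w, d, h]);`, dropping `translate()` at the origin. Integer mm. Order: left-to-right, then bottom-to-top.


cube([100, 100, 2000]);
translate([100, 0, 250]) cube([300, 100, 100]);
translate([100, 0, 500]) cube([300, 100, 100]);
translate([100, 0, 750]) cube([300, 100, 100]);
translate([100, 0, 1000]) cube([300, 100, 100]);
translate([100, 0, 1250]) cube([300, 100, 100]);
translate([100, 0, 1500]) cube([300, 100, 100]);
translate([400, 0, 0]) cube([100, 100, 2000]);
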